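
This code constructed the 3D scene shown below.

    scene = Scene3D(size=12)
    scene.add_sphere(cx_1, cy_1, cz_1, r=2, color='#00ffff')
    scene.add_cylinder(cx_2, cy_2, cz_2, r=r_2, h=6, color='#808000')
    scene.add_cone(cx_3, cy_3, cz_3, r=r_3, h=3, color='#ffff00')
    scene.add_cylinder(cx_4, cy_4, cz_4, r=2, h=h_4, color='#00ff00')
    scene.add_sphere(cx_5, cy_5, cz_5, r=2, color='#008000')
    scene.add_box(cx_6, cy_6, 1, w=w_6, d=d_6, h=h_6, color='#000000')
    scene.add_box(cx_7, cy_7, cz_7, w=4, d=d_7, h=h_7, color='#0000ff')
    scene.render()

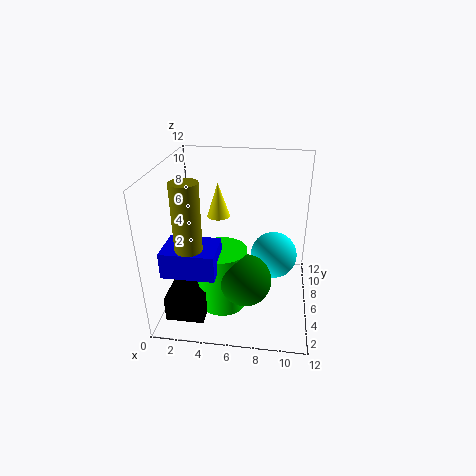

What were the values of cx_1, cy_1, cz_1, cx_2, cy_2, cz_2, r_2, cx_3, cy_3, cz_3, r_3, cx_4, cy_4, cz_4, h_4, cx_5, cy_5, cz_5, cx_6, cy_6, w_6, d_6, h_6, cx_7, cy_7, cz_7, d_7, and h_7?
cx_1 = 9
cy_1 = 7
cz_1 = 4
cx_2 = 3
cy_2 = 2
cz_2 = 6
r_2 = 1
cx_3 = 4
cy_3 = 8
cz_3 = 7
r_3 = 1
cx_4 = 5
cy_4 = 4
cz_4 = 1
h_4 = 5
cx_5 = 7
cy_5 = 3
cz_5 = 4
cx_6 = 1
cy_6 = 1
w_6 = 3
d_6 = 3
h_6 = 2
cx_7 = 1
cy_7 = 1
cz_7 = 5
d_7 = 3
h_7 = 2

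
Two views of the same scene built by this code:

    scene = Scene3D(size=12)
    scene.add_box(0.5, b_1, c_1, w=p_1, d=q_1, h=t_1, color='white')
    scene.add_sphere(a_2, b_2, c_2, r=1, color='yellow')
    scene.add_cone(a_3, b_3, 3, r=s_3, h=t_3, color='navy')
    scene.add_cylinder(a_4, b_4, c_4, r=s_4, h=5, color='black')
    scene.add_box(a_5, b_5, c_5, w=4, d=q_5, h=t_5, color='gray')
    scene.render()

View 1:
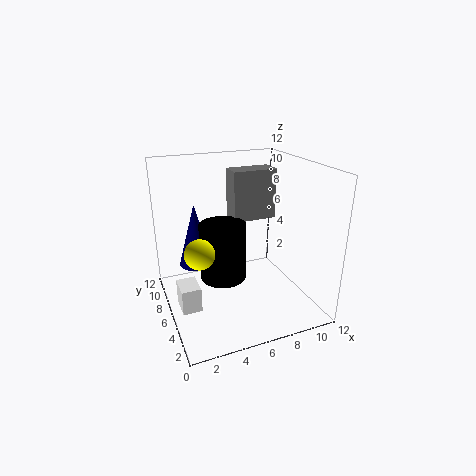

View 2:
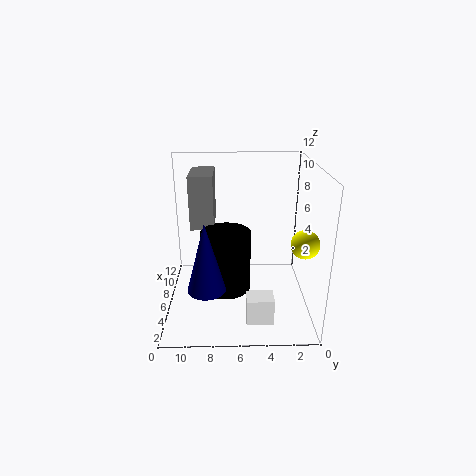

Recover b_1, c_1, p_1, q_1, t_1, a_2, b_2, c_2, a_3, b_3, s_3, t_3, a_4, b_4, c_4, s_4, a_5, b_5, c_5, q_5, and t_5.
b_1 = 3.5
c_1 = 1.5
p_1 = 1.5
q_1 = 2
t_1 = 2
a_2 = 1.5
b_2 = 1.5
c_2 = 7.5
a_3 = 3
b_3 = 8.5
s_3 = 1.5
t_3 = 5.5
a_4 = 5
b_4 = 7
c_4 = 2
s_4 = 2
a_5 = 6.5
b_5 = 8
c_5 = 6.5
q_5 = 2
t_5 = 4.5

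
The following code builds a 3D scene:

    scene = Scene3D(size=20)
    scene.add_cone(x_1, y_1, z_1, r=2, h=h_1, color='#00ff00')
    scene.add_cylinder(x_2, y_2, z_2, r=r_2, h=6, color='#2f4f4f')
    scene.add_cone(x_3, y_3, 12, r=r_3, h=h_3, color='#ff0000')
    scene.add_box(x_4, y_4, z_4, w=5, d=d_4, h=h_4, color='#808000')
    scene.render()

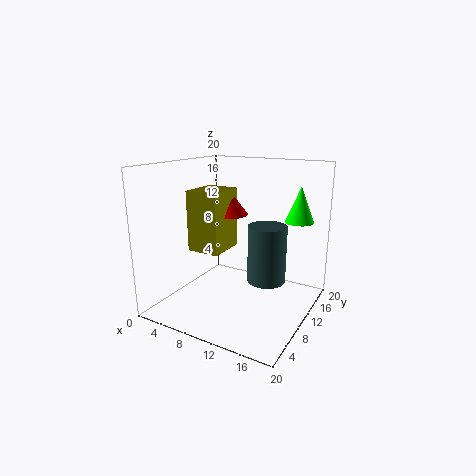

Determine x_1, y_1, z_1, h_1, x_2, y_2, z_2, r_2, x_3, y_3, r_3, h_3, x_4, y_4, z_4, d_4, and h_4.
x_1 = 17, y_1 = 15, z_1 = 12, h_1 = 5, x_2 = 18, y_2 = 2, z_2 = 9, r_2 = 2, x_3 = 6, y_3 = 14, r_3 = 3, h_3 = 4, x_4 = 2, y_4 = 9, z_4 = 7, d_4 = 6, h_4 = 9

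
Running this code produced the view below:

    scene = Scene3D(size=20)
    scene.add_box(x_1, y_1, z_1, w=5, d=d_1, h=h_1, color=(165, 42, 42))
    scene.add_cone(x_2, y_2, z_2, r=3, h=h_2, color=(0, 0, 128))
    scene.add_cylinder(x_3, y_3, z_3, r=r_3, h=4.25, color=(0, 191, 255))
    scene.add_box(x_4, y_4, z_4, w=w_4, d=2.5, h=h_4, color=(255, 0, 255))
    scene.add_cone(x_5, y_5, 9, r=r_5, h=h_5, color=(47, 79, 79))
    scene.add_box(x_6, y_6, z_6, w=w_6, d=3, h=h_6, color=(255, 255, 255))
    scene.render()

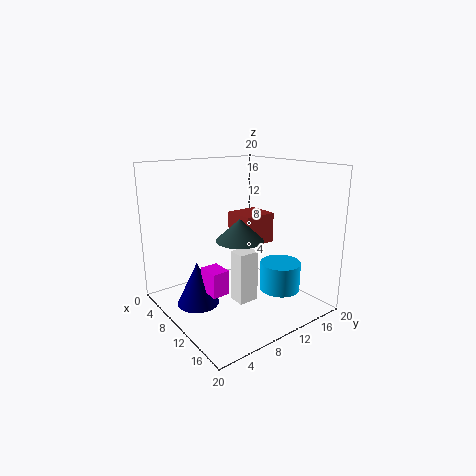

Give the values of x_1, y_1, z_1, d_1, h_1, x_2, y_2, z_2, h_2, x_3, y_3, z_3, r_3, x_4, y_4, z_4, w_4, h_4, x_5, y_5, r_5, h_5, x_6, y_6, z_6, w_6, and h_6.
x_1 = 2.75
y_1 = 13.5
z_1 = 7
d_1 = 5.25
h_1 = 4.75
x_2 = 7
y_2 = 5
z_2 = 0.25
h_2 = 6.25
x_3 = 12.25
y_3 = 16.25
z_3 = 1.25
r_3 = 3
x_4 = 7.75
y_4 = 5.25
z_4 = 2.5
w_4 = 3.25
h_4 = 3.5
x_5 = 8.75
y_5 = 11.25
r_5 = 3.5
h_5 = 3.25
x_6 = 9.25
y_6 = 9.25
z_6 = 0.5
w_6 = 2.5
h_6 = 7.5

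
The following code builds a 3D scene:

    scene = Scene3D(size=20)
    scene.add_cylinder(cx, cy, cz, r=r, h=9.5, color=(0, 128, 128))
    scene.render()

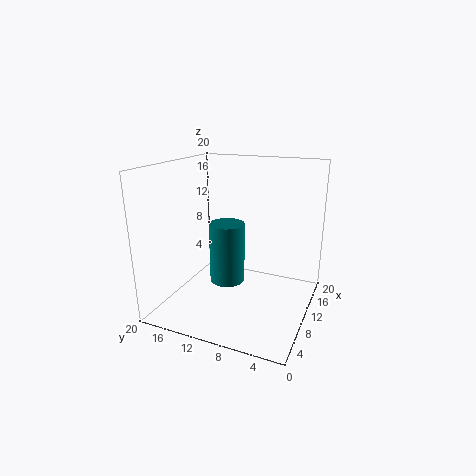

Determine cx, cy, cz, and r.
cx = 13.75; cy = 13.5; cz = 1; r = 2.75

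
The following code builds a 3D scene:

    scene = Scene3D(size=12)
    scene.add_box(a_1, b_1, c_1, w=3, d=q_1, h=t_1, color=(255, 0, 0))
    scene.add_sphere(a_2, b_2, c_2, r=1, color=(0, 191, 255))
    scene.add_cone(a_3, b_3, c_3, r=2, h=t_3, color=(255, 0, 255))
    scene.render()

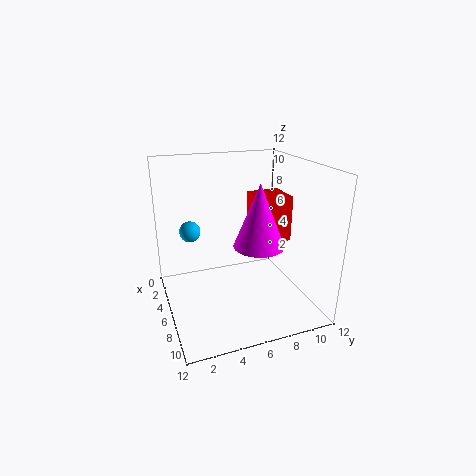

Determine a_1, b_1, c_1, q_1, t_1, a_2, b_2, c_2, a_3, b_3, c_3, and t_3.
a_1 = 3; b_1 = 8; c_1 = 5; q_1 = 3; t_1 = 4; a_2 = 1; b_2 = 3; c_2 = 5; a_3 = 8; b_3 = 7; c_3 = 6; t_3 = 5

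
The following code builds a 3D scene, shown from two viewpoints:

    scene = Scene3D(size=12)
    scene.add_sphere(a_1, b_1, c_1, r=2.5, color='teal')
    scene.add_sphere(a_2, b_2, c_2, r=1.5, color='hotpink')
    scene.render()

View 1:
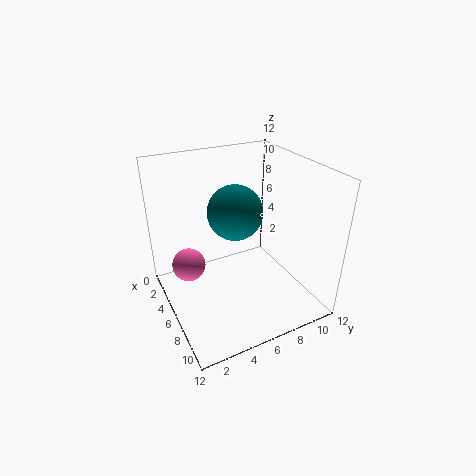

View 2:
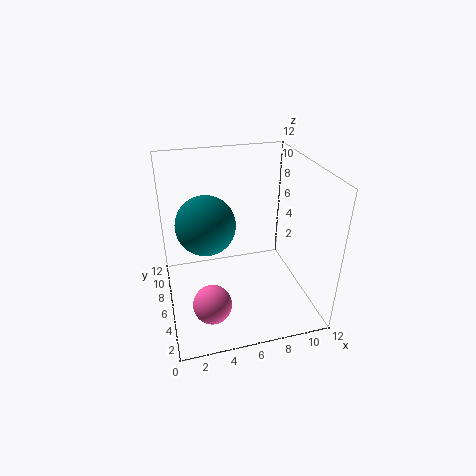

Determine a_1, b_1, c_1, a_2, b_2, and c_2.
a_1 = 3.5; b_1 = 7; c_1 = 7; a_2 = 3; b_2 = 2.5; c_2 = 2.5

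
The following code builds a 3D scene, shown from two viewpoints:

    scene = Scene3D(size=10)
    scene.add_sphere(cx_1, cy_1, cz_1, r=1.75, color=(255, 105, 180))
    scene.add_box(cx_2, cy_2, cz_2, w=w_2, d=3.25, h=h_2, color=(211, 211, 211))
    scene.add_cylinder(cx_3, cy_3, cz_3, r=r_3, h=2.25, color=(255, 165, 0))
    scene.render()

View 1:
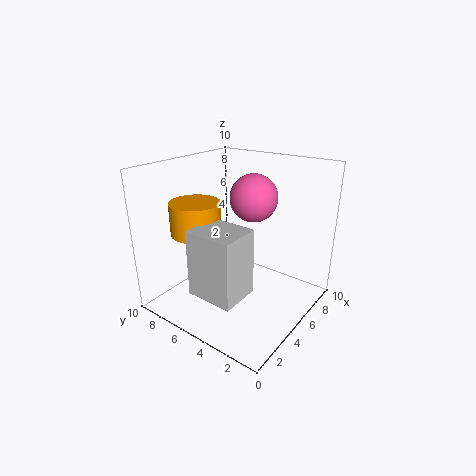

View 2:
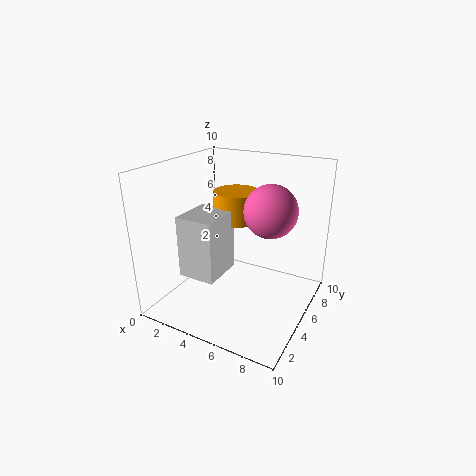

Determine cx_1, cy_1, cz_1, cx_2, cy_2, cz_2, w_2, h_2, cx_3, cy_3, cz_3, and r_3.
cx_1 = 7.25, cy_1 = 5.25, cz_1 = 7.25, cx_2 = 1.25, cy_2 = 3, cz_2 = 2, w_2 = 2.75, h_2 = 4.5, cx_3 = 3.5, cy_3 = 7.5, cz_3 = 5.25, r_3 = 1.75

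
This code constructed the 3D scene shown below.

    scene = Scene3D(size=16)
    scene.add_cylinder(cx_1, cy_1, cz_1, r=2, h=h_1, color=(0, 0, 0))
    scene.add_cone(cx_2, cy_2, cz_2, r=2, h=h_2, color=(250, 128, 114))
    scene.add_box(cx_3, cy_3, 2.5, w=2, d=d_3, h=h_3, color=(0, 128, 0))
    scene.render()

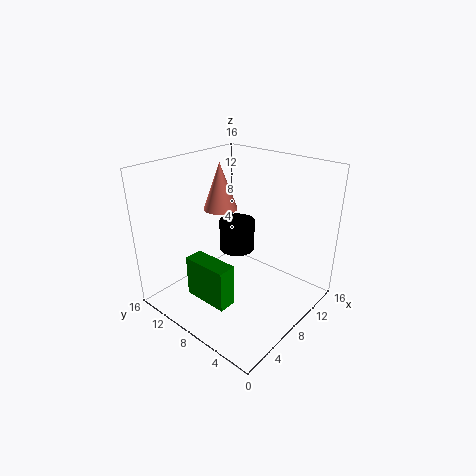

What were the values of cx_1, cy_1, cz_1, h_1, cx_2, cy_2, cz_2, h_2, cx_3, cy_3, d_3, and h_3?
cx_1 = 9
cy_1 = 9
cz_1 = 6
h_1 = 3.5
cx_2 = 9.5
cy_2 = 12
cz_2 = 10
h_2 = 5.5
cx_3 = 2.5
cy_3 = 5.5
d_3 = 5
h_3 = 4.5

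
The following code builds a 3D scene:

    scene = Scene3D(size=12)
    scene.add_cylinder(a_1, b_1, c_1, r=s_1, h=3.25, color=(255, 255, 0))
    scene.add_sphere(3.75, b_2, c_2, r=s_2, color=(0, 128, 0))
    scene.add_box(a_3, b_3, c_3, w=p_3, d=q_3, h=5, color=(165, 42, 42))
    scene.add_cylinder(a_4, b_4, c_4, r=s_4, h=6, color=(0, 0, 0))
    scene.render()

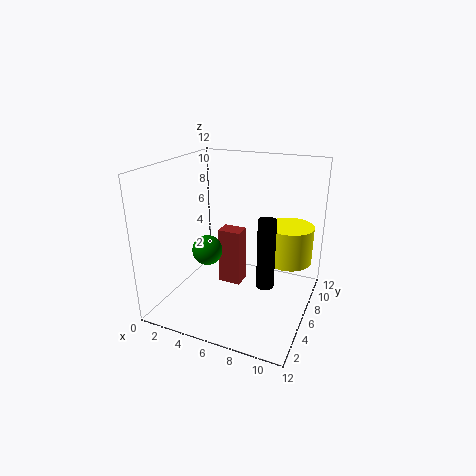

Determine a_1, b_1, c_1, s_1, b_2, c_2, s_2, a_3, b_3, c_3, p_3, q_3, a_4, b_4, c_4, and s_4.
a_1 = 9.75
b_1 = 8.5
c_1 = 3.5
s_1 = 2
b_2 = 4.75
c_2 = 5
s_2 = 1.25
a_3 = 4
b_3 = 6.25
c_3 = 1.25
p_3 = 2
q_3 = 1.5
a_4 = 8.5
b_4 = 6
c_4 = 2
s_4 = 0.75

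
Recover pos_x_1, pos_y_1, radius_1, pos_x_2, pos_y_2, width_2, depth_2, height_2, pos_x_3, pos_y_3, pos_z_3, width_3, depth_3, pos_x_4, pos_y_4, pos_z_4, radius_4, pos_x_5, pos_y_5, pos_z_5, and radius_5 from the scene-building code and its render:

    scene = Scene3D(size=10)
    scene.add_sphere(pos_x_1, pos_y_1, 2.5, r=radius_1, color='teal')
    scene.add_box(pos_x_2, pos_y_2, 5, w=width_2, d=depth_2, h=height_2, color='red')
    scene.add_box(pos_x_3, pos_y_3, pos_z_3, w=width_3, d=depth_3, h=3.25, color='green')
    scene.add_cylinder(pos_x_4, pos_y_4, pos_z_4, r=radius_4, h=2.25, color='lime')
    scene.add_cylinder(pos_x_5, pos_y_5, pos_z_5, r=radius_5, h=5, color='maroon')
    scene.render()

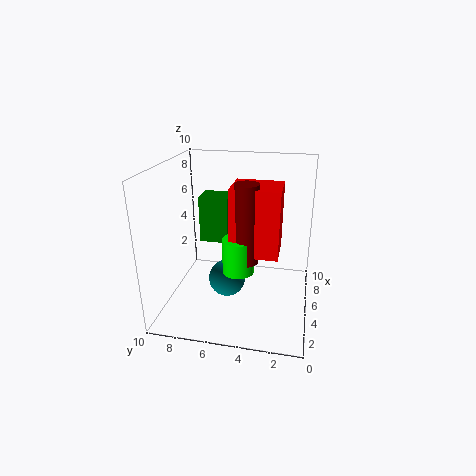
pos_x_1 = 3.75
pos_y_1 = 5.5
radius_1 = 1.25
pos_x_2 = 2.25
pos_y_2 = 2
width_2 = 2.5
depth_2 = 3
height_2 = 4.25
pos_x_3 = 5
pos_y_3 = 5.75
pos_z_3 = 4.5
width_3 = 1.75
depth_3 = 2
pos_x_4 = 2.75
pos_y_4 = 4.5
pos_z_4 = 3.75
radius_4 = 1
pos_x_5 = 2.75
pos_y_5 = 4
pos_z_5 = 4.5
radius_5 = 0.75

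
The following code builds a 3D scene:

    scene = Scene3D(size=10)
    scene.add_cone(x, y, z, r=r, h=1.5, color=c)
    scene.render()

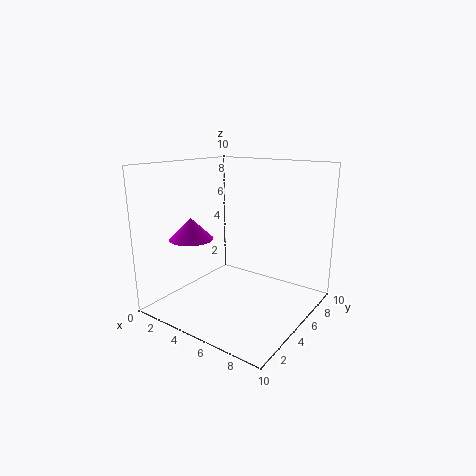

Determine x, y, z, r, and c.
x = 2.5
y = 3
z = 5
r = 1.5
c = 'magenta'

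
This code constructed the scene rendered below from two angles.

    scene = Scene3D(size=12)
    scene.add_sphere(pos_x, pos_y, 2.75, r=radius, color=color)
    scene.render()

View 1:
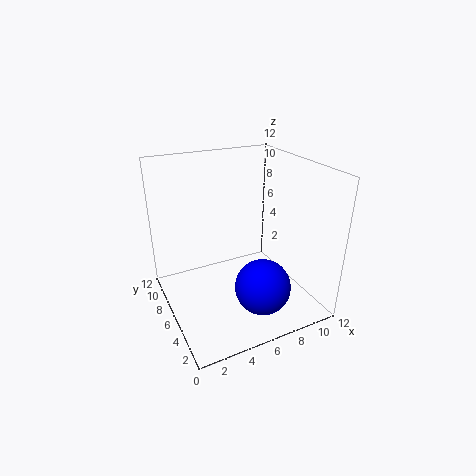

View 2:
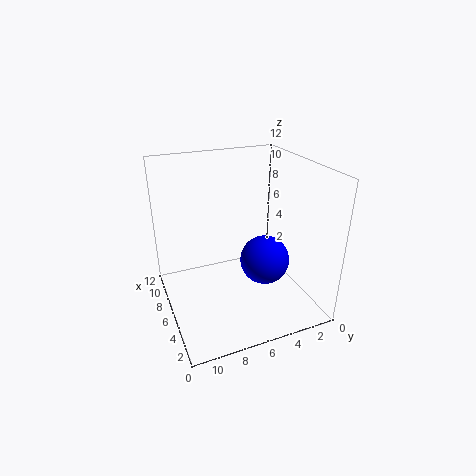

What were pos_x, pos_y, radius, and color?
pos_x = 6.75; pos_y = 3; radius = 2.25; color = 'blue'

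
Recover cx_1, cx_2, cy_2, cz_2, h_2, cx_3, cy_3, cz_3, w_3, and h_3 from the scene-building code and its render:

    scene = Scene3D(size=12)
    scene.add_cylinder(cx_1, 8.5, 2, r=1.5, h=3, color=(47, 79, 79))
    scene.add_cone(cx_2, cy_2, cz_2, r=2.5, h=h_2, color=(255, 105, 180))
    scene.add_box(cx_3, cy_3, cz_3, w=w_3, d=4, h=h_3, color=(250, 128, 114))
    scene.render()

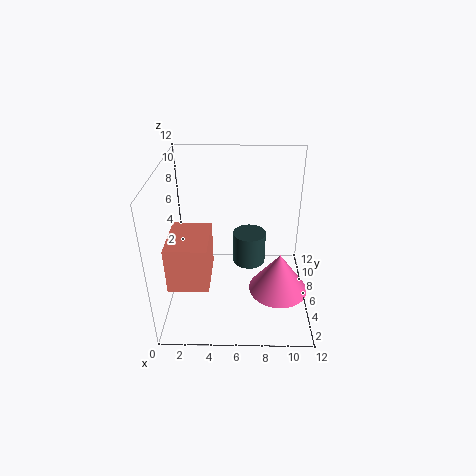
cx_1 = 7
cx_2 = 9.5
cy_2 = 5
cz_2 = 1.5
h_2 = 3.5
cx_3 = 1
cy_3 = 1
cz_3 = 4.5
w_3 = 3
h_3 = 3.5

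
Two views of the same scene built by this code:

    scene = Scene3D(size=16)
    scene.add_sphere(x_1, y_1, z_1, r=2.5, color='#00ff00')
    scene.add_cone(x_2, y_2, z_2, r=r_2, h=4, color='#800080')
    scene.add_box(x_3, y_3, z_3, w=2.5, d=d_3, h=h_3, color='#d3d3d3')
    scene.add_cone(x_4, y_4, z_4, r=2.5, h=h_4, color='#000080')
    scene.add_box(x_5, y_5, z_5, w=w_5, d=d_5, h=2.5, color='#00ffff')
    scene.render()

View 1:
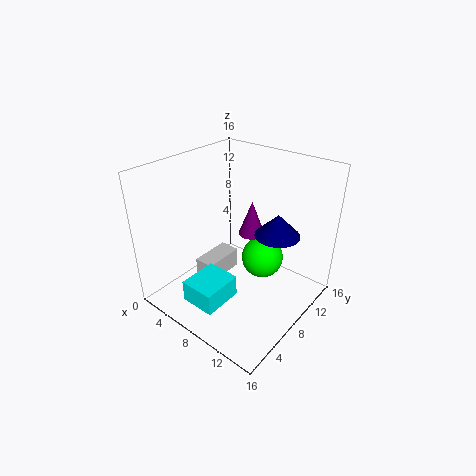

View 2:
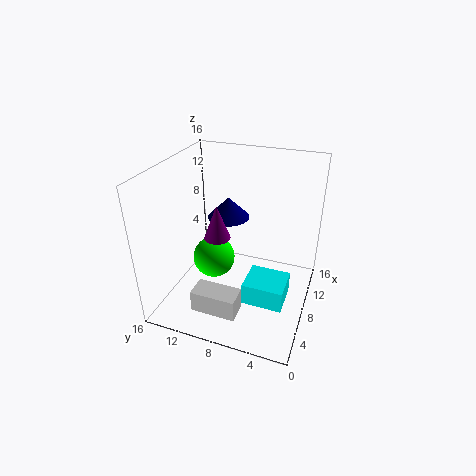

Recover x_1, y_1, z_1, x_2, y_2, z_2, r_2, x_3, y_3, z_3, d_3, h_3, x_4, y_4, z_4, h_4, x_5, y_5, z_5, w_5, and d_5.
x_1 = 9
y_1 = 11.5
z_1 = 4
x_2 = 8
y_2 = 10.5
z_2 = 7.5
r_2 = 1.5
x_3 = 2.5
y_3 = 6.5
z_3 = 1
d_3 = 5
h_3 = 2.5
x_4 = 11.5
y_4 = 10.5
z_4 = 8.5
h_4 = 2.5
x_5 = 5
y_5 = 2
z_5 = 1.5
w_5 = 4
d_5 = 4.5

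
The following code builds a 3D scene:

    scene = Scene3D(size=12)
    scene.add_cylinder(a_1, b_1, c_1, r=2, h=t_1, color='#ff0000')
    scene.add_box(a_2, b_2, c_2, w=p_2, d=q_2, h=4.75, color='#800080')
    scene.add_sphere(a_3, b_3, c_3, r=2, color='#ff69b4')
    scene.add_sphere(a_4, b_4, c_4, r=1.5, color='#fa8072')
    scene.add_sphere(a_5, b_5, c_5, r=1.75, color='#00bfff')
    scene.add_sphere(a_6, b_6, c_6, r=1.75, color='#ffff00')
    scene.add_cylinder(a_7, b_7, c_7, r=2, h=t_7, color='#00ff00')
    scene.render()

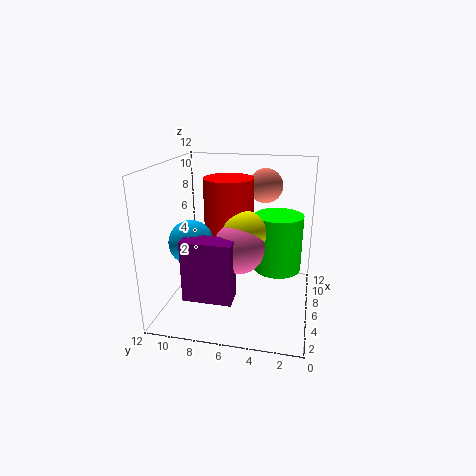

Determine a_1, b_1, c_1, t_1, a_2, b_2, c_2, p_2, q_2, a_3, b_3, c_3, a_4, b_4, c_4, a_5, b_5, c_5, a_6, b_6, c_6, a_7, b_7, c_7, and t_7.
a_1 = 6; b_1 = 6.75; c_1 = 6.25; t_1 = 4.75; a_2 = 1.25; b_2 = 5.5; c_2 = 2.5; p_2 = 1.75; q_2 = 3.75; a_3 = 4; b_3 = 5.5; c_3 = 6; a_4 = 9.25; b_4 = 4.25; c_4 = 9.75; a_5 = 3.75; b_5 = 9.25; c_5 = 6.25; a_6 = 4.75; b_6 = 5.25; c_6 = 7; a_7 = 6.75; b_7 = 2.75; c_7 = 3.25; t_7 = 4.75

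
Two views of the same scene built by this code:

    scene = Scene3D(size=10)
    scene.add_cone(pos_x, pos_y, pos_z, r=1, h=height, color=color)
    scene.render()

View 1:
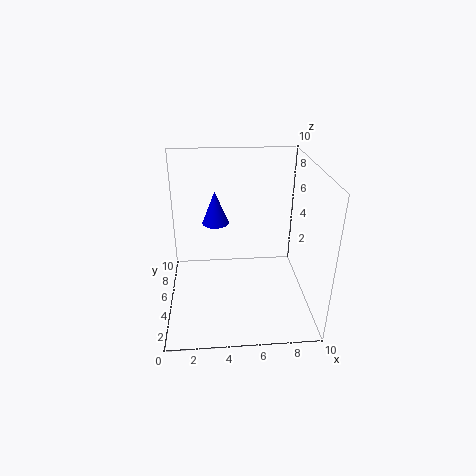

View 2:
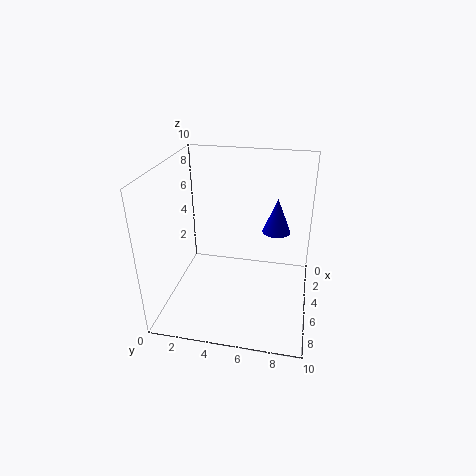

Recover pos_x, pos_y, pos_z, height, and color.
pos_x = 3.5, pos_y = 7.5, pos_z = 5, height = 2.5, color = 'blue'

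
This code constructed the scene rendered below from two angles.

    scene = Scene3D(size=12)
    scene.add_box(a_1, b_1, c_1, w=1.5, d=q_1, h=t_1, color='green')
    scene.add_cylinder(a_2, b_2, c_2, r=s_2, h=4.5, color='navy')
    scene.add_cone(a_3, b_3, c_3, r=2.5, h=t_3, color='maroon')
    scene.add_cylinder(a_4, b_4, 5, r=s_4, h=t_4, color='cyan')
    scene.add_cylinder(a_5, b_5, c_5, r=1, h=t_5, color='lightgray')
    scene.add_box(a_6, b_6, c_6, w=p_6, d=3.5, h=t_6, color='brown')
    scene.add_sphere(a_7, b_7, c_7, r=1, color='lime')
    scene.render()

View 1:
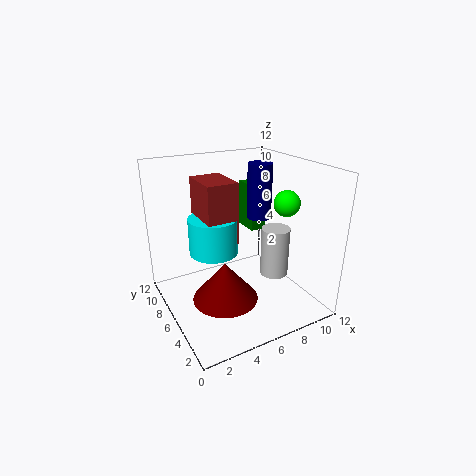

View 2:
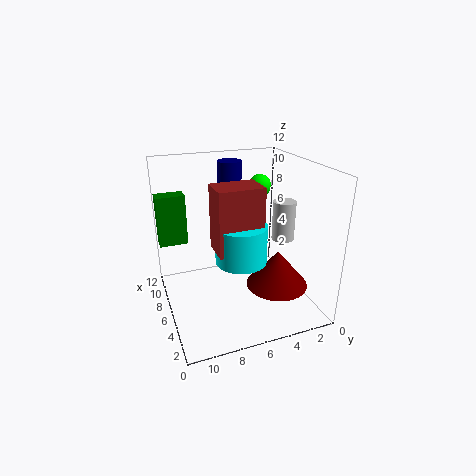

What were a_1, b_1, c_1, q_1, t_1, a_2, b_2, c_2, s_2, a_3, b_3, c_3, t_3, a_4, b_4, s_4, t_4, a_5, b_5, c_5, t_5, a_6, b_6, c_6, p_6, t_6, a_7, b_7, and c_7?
a_1 = 9.5; b_1 = 9.5; c_1 = 4.5; q_1 = 2.5; t_1 = 4.5; a_2 = 8; b_2 = 6; c_2 = 7.5; s_2 = 1; a_3 = 3.5; b_3 = 3.5; c_3 = 2.5; t_3 = 3; a_4 = 4; b_4 = 6.5; s_4 = 2; t_4 = 3; a_5 = 6.5; b_5 = 1.5; c_5 = 5; t_5 = 3.5; a_6 = 3; b_6 = 5; c_6 = 6; p_6 = 2.5; t_6 = 5; a_7 = 8.5; b_7 = 3; c_7 = 9.5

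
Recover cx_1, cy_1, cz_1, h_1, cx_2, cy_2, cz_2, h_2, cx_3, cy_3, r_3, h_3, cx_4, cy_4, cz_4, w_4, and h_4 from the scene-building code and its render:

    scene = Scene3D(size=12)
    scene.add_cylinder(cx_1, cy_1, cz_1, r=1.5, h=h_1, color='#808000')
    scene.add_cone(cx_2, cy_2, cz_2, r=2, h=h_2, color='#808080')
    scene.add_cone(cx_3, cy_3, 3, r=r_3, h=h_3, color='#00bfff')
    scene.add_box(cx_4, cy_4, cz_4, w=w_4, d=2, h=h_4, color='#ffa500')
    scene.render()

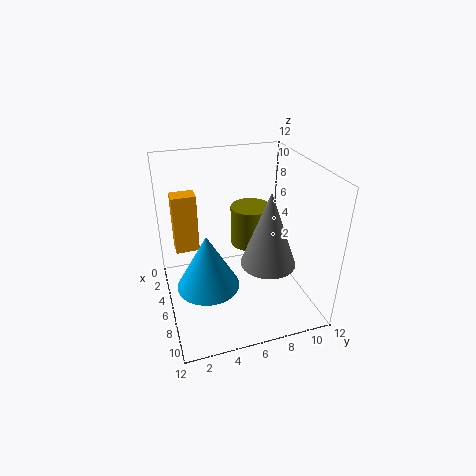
cx_1 = 7.5, cy_1 = 6.5, cz_1 = 6.5, h_1 = 3, cx_2 = 10, cy_2 = 7, cz_2 = 6, h_2 = 5.5, cx_3 = 7.5, cy_3 = 3, r_3 = 2.5, h_3 = 4.5, cx_4 = 3, cy_4 = 1, cz_4 = 4.5, w_4 = 1.5, h_4 = 5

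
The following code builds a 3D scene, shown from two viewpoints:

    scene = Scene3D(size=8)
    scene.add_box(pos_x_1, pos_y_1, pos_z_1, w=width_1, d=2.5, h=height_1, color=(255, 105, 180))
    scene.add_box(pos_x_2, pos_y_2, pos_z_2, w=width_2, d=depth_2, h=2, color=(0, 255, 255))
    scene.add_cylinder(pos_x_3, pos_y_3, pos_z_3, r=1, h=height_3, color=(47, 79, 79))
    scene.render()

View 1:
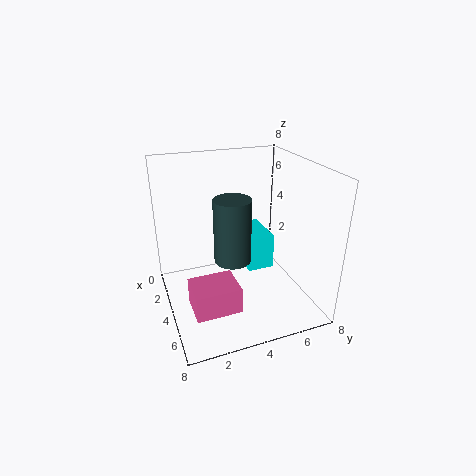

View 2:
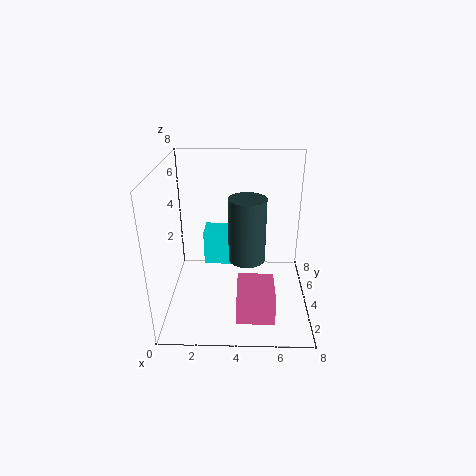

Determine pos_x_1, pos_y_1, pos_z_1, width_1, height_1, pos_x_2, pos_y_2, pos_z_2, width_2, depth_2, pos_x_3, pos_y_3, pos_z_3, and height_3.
pos_x_1 = 4
pos_y_1 = 1
pos_z_1 = 0.5
width_1 = 2
height_1 = 1.5
pos_x_2 = 2
pos_y_2 = 4.5
pos_z_2 = 2
width_2 = 2.5
depth_2 = 1.5
pos_x_3 = 4.5
pos_y_3 = 3.5
pos_z_3 = 3
height_3 = 3.5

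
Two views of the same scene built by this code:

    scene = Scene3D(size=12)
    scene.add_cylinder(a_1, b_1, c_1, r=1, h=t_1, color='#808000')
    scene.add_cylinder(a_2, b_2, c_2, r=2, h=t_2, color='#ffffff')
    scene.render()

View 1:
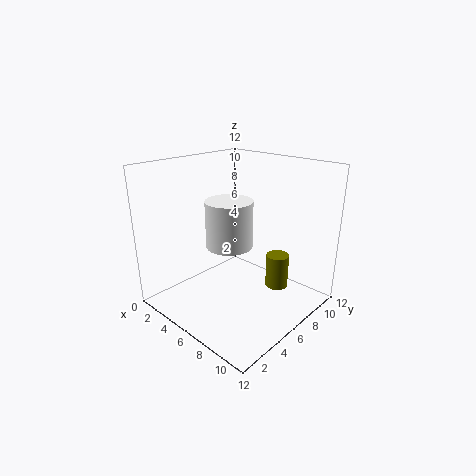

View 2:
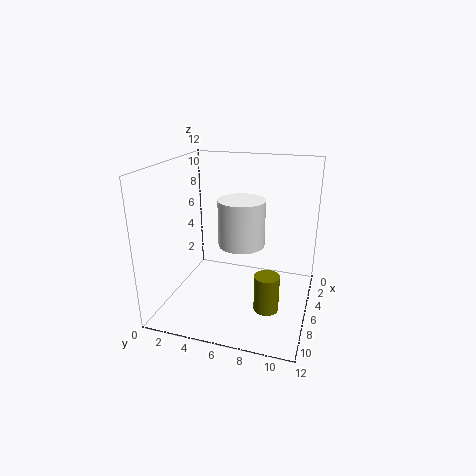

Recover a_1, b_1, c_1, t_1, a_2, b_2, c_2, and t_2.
a_1 = 8
b_1 = 9
c_1 = 1
t_1 = 3
a_2 = 5
b_2 = 6
c_2 = 5
t_2 = 4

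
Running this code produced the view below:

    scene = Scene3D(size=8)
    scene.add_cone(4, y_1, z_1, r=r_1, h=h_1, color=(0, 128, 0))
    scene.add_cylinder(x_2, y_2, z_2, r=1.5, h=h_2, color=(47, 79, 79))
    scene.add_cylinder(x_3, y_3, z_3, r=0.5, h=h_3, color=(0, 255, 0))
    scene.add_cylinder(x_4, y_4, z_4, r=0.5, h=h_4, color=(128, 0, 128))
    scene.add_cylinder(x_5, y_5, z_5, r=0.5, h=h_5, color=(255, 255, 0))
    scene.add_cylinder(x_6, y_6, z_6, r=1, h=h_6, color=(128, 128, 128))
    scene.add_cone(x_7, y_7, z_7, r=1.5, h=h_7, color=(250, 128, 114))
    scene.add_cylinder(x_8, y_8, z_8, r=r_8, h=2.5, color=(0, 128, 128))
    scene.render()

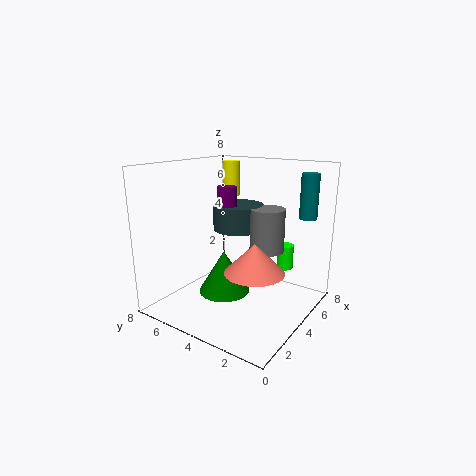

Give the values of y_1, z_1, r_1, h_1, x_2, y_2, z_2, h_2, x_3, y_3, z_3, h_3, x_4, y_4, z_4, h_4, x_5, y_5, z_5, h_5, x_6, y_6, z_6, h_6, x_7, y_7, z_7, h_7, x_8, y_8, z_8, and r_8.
y_1 = 5
z_1 = 0.5
r_1 = 1.5
h_1 = 2.5
x_2 = 5.5
y_2 = 5
z_2 = 4
h_2 = 1.5
x_3 = 7
y_3 = 2.5
z_3 = 1.5
h_3 = 1.5
x_4 = 3
y_4 = 4
z_4 = 6
h_4 = 1
x_5 = 5.5
y_5 = 5.5
z_5 = 6
h_5 = 2
x_6 = 5.5
y_6 = 3
z_6 = 3
h_6 = 2.5
x_7 = 2.5
y_7 = 2
z_7 = 3
h_7 = 1.5
x_8 = 6.5
y_8 = 1
z_8 = 5
r_8 = 0.5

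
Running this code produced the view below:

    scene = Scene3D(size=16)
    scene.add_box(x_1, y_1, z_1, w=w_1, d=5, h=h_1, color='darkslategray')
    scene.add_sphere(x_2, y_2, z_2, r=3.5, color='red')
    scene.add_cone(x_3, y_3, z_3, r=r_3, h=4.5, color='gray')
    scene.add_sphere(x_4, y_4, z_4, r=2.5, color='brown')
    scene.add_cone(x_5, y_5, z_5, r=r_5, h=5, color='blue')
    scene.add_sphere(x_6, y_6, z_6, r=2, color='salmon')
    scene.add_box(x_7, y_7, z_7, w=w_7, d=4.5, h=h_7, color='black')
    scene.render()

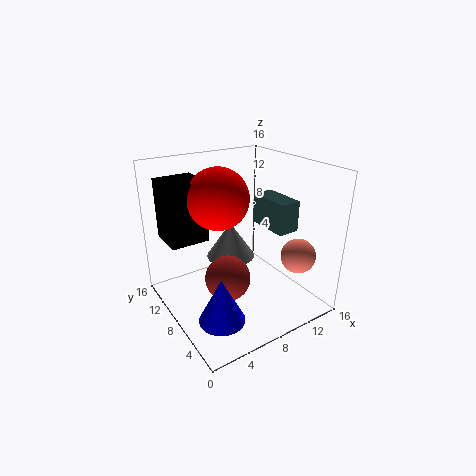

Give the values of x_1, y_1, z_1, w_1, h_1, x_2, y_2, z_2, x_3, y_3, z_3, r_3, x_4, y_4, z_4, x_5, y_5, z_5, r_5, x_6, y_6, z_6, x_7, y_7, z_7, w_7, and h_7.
x_1 = 11.5
y_1 = 5
z_1 = 8.5
w_1 = 2.5
h_1 = 3.5
x_2 = 7
y_2 = 10.5
z_2 = 12
x_3 = 9.5
y_3 = 12
z_3 = 3.5
r_3 = 3
x_4 = 6
y_4 = 7
z_4 = 4
x_5 = 4
y_5 = 5
z_5 = 0.5
r_5 = 2.5
x_6 = 14
y_6 = 4.5
z_6 = 5.5
x_7 = 1.5
y_7 = 11
z_7 = 7
w_7 = 4.5
h_7 = 7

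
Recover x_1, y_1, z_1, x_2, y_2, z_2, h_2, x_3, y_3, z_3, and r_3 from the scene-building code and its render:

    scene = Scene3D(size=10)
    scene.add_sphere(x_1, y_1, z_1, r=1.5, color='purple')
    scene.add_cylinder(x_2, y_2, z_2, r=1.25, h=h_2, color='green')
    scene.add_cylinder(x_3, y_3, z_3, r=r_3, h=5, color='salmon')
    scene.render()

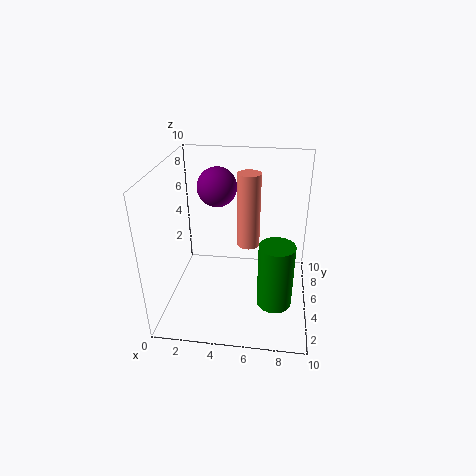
x_1 = 3
y_1 = 8
z_1 = 7.5
x_2 = 7.75
y_2 = 4.25
z_2 = 0.25
h_2 = 4.75
x_3 = 5.75
y_3 = 4.75
z_3 = 4.75
r_3 = 0.75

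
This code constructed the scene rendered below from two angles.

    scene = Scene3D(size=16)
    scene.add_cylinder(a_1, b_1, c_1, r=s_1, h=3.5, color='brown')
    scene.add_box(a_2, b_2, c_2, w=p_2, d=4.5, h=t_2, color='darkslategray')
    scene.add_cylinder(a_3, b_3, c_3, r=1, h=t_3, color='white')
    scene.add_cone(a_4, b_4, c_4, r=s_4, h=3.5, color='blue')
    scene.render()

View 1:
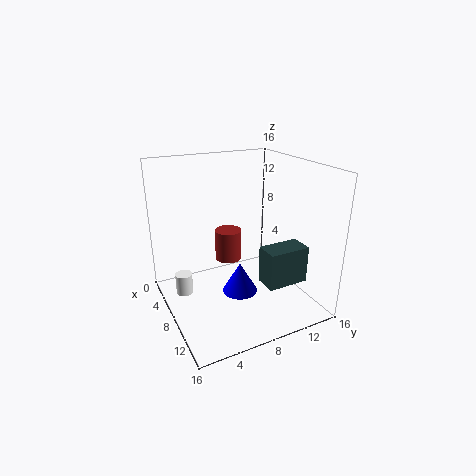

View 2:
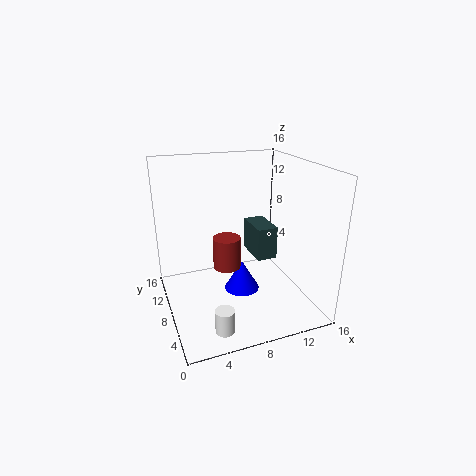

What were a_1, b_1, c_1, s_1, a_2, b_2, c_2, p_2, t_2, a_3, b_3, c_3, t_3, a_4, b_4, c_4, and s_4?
a_1 = 6.5, b_1 = 7.5, c_1 = 5, s_1 = 1.5, a_2 = 11, b_2 = 9, c_2 = 4, p_2 = 2.5, t_2 = 4, a_3 = 4.5, b_3 = 2.5, c_3 = 0.5, t_3 = 2.5, a_4 = 8.5, b_4 = 8, c_4 = 1.5, s_4 = 2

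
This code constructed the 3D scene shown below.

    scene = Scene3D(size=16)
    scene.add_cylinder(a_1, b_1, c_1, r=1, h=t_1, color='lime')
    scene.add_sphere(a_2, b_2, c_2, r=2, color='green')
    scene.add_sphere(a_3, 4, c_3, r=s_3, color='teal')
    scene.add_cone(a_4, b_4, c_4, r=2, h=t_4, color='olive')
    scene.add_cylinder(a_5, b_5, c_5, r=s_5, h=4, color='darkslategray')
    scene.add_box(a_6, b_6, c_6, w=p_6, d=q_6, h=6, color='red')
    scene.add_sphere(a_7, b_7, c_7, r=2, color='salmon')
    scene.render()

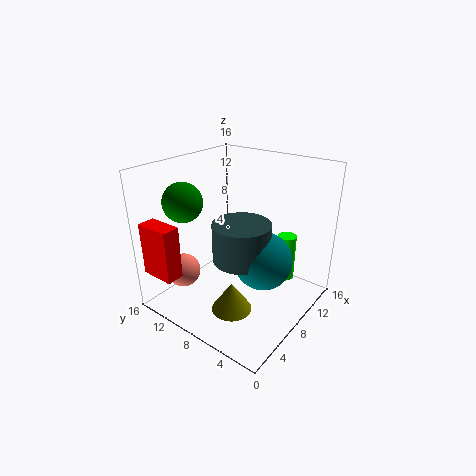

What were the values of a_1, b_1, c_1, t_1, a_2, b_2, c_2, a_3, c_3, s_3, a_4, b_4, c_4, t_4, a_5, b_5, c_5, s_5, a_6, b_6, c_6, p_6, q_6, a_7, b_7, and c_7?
a_1 = 10; b_1 = 3; c_1 = 4; t_1 = 5; a_2 = 3; b_2 = 11; c_2 = 13; a_3 = 7; c_3 = 7; s_3 = 3; a_4 = 3; b_4 = 5; c_4 = 3; t_4 = 3; a_5 = 6; b_5 = 6; c_5 = 7; s_5 = 3; a_6 = 1; b_6 = 12; c_6 = 4; p_6 = 2; q_6 = 4; a_7 = 5; b_7 = 14; c_7 = 3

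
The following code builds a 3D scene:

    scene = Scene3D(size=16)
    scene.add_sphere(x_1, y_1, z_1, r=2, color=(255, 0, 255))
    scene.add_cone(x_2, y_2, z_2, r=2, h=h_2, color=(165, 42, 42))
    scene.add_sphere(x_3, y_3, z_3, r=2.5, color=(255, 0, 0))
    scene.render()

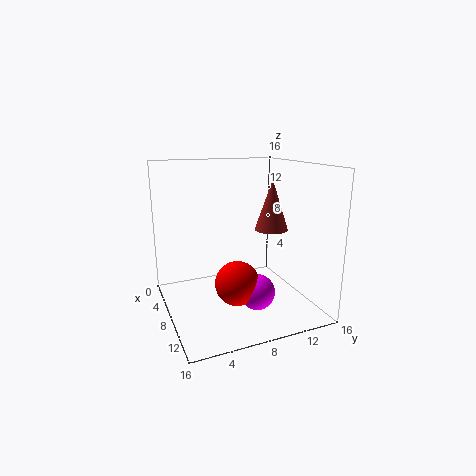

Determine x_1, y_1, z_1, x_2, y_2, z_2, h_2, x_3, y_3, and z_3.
x_1 = 10; y_1 = 9.5; z_1 = 2; x_2 = 6.5; y_2 = 13; z_2 = 8; h_2 = 6; x_3 = 9; y_3 = 7.5; z_3 = 3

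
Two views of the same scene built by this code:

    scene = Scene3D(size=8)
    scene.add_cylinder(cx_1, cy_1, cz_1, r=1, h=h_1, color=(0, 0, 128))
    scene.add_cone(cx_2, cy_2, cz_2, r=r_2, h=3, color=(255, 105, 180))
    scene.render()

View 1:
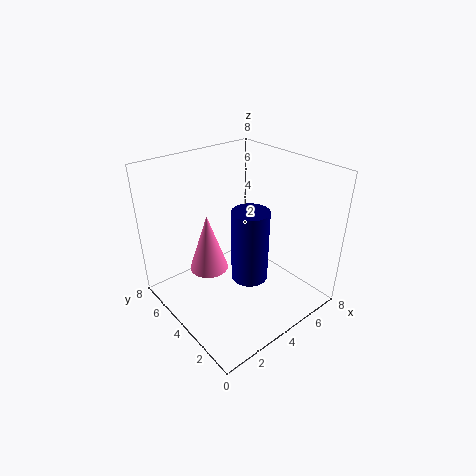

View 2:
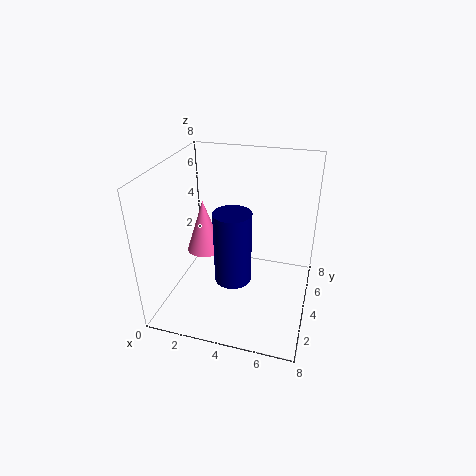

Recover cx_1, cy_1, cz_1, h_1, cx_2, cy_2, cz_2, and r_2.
cx_1 = 4, cy_1 = 3, cz_1 = 2, h_1 = 4, cx_2 = 2, cy_2 = 4, cz_2 = 3, r_2 = 1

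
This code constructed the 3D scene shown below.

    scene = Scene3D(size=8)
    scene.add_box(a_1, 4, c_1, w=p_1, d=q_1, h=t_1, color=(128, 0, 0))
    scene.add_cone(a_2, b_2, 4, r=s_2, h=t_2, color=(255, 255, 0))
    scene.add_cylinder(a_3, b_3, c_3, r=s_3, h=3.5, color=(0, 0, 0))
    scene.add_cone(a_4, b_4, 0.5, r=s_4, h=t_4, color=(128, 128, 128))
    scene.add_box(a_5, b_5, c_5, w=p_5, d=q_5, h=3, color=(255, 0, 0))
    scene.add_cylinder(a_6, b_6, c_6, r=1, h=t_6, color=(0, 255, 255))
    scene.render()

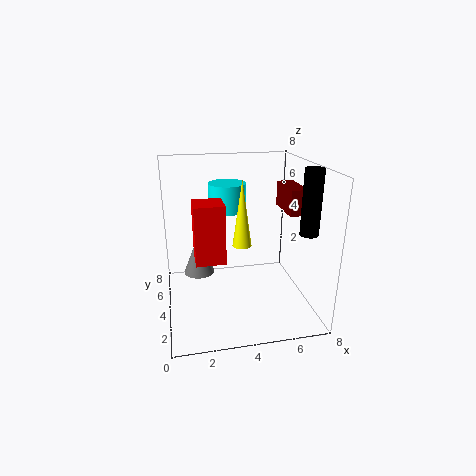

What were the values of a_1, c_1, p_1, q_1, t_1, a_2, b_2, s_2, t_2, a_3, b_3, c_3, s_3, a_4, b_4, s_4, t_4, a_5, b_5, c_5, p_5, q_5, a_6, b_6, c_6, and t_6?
a_1 = 7
c_1 = 5
p_1 = 1
q_1 = 2.5
t_1 = 1.5
a_2 = 4
b_2 = 3
s_2 = 0.5
t_2 = 3.5
a_3 = 7.5
b_3 = 2.5
c_3 = 4.5
s_3 = 0.5
a_4 = 2
b_4 = 7
s_4 = 1
t_4 = 2.5
a_5 = 1.5
b_5 = 2
c_5 = 3.5
p_5 = 1.5
q_5 = 1.5
a_6 = 3.5
b_6 = 4.5
c_6 = 5.5
t_6 = 1.5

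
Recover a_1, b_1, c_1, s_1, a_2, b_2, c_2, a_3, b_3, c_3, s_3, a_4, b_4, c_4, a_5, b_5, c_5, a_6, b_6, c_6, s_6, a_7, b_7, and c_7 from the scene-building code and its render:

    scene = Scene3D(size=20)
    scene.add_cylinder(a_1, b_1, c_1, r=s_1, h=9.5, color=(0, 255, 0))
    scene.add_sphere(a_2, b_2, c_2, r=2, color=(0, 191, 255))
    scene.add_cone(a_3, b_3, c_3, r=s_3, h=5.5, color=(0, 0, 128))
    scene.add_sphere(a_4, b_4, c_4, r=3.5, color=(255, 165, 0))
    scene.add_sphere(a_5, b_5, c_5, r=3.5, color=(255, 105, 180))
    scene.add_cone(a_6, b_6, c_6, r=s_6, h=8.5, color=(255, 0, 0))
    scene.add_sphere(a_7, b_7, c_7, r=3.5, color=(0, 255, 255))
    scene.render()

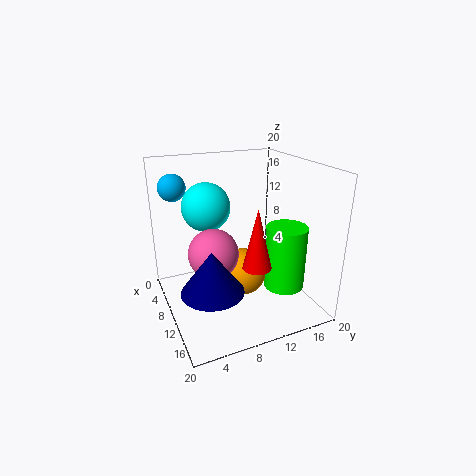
a_1 = 11.5; b_1 = 17; c_1 = 1.5; s_1 = 3; a_2 = 2.5; b_2 = 3; c_2 = 16; a_3 = 14.5; b_3 = 4.5; c_3 = 5.5; s_3 = 4; a_4 = 8.5; b_4 = 11.5; c_4 = 3.5; a_5 = 9.5; b_5 = 6.5; c_5 = 8; a_6 = 13; b_6 = 11.5; c_6 = 6.5; s_6 = 2; a_7 = 5.5; b_7 = 7; c_7 = 13.5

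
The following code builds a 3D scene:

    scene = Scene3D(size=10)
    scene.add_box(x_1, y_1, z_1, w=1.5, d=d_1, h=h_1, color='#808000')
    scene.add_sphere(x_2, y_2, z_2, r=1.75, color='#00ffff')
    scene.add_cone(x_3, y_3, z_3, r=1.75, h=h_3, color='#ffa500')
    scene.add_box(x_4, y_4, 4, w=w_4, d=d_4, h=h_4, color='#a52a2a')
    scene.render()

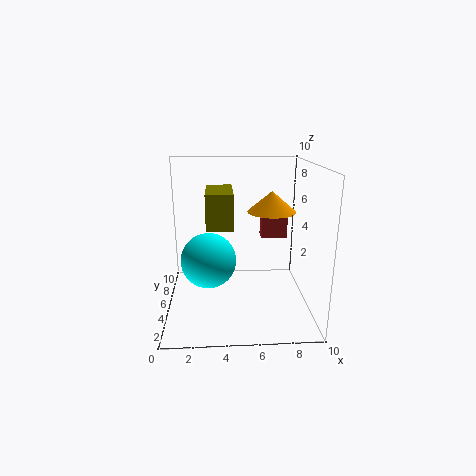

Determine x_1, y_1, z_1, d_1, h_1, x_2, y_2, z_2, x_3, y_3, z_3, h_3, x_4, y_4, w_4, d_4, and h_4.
x_1 = 3, y_1 = 0.5, z_1 = 7, d_1 = 3, h_1 = 2, x_2 = 3, y_2 = 3, z_2 = 4.25, x_3 = 7.5, y_3 = 6.25, z_3 = 6.5, h_3 = 1.5, x_4 = 7, y_4 = 7.5, w_4 = 2, d_4 = 1.25, h_4 = 1.75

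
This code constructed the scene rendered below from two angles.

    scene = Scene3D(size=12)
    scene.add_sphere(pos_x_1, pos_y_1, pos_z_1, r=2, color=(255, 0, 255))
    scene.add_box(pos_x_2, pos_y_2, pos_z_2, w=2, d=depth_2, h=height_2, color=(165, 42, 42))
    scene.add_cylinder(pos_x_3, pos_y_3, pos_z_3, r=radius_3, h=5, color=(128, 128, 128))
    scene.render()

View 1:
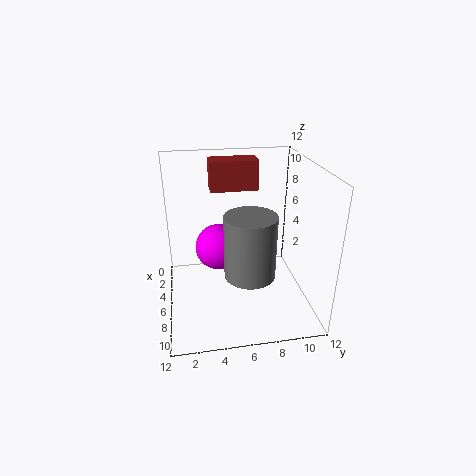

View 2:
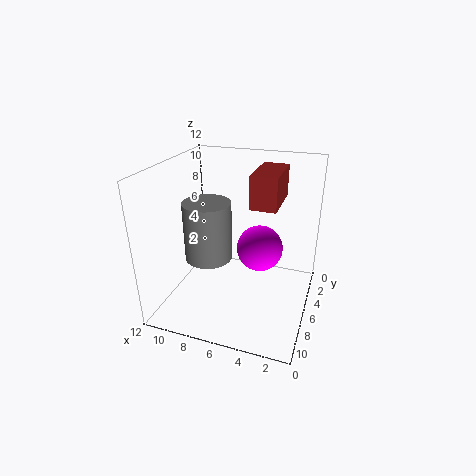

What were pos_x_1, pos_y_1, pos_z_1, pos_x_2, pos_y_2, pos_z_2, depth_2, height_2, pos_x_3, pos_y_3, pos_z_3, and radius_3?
pos_x_1 = 4.5; pos_y_1 = 4.5; pos_z_1 = 4.5; pos_x_2 = 2.5; pos_y_2 = 4; pos_z_2 = 9.5; depth_2 = 4; height_2 = 2.5; pos_x_3 = 8.5; pos_y_3 = 6.5; pos_z_3 = 4; radius_3 = 2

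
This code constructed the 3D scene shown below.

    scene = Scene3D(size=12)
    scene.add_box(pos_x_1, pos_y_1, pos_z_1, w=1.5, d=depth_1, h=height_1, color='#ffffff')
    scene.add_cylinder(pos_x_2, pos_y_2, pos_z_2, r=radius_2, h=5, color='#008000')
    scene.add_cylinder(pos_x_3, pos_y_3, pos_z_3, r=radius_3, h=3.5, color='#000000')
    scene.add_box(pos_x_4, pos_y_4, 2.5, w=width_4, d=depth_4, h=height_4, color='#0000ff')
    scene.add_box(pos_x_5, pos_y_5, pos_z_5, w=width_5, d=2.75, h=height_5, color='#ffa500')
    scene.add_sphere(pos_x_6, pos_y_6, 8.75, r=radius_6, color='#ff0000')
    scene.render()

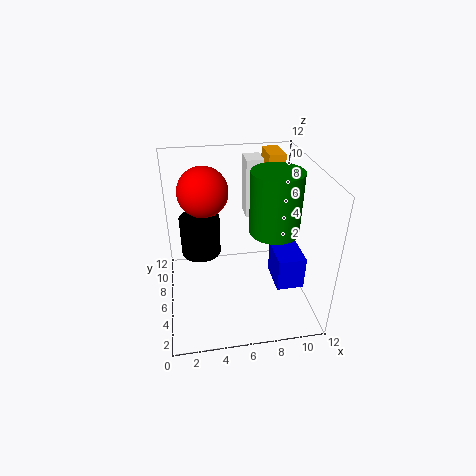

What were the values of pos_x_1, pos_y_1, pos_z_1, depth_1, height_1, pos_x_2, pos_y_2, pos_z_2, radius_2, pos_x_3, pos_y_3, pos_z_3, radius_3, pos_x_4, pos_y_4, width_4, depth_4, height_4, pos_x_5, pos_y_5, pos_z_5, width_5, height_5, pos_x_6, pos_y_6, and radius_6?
pos_x_1 = 7.25
pos_y_1 = 9
pos_z_1 = 6.25
depth_1 = 2
height_1 = 5.25
pos_x_2 = 8.75
pos_y_2 = 5
pos_z_2 = 7
radius_2 = 2
pos_x_3 = 3
pos_y_3 = 8.25
pos_z_3 = 3.5
radius_3 = 1.75
pos_x_4 = 8.75
pos_y_4 = 3
width_4 = 2.25
depth_4 = 3
height_4 = 2.75
pos_x_5 = 9.25
pos_y_5 = 9.25
pos_z_5 = 8.75
width_5 = 1.5
height_5 = 3
pos_x_6 = 3.5
pos_y_6 = 9.5
radius_6 = 2.25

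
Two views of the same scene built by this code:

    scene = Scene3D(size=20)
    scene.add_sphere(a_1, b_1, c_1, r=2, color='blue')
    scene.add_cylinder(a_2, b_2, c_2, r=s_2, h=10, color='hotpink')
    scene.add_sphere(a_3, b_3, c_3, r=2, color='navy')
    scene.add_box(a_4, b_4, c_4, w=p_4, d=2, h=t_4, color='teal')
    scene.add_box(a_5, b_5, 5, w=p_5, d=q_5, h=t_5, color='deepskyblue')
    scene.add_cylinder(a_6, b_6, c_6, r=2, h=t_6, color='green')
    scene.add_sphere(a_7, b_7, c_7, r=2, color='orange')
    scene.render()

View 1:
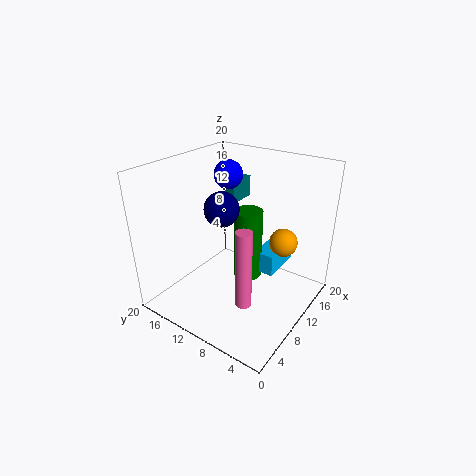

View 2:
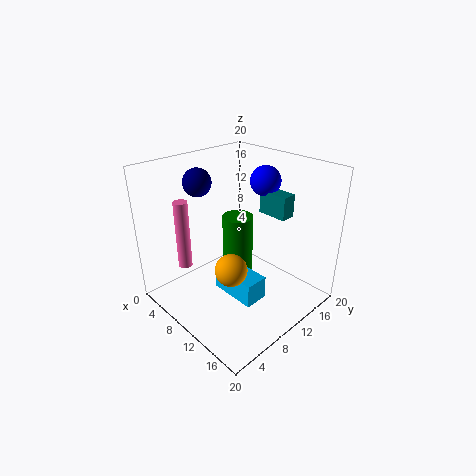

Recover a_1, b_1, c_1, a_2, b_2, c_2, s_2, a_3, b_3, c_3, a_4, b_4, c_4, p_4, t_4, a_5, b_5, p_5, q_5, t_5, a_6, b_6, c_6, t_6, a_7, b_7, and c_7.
a_1 = 12, b_1 = 13, c_1 = 18, a_2 = 4, b_2 = 5, c_2 = 5, s_2 = 1, a_3 = 4, b_3 = 8, c_3 = 17, a_4 = 12, b_4 = 12, c_4 = 14, p_4 = 4, t_4 = 3, a_5 = 11, b_5 = 5, p_5 = 6, q_5 = 3, t_5 = 3, a_6 = 11, b_6 = 9, c_6 = 4, t_6 = 10, a_7 = 14, b_7 = 5, c_7 = 9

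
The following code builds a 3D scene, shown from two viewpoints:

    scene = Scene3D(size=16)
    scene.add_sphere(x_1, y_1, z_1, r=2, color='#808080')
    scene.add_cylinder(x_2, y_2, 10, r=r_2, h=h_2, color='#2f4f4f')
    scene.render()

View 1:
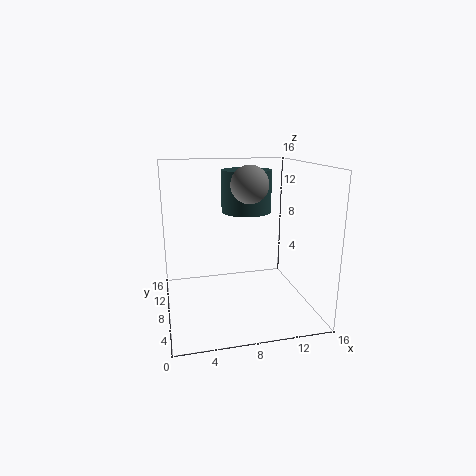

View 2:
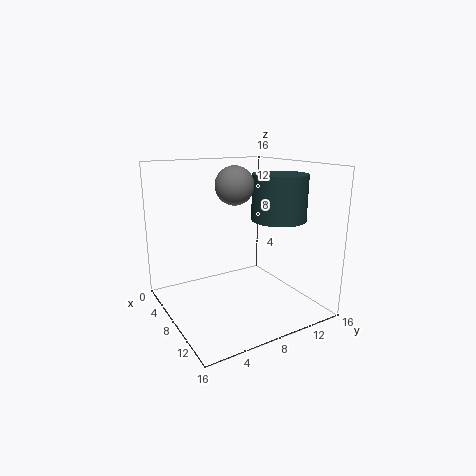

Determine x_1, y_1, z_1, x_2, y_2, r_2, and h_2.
x_1 = 9
y_1 = 7
z_1 = 14
x_2 = 10
y_2 = 12
r_2 = 3
h_2 = 5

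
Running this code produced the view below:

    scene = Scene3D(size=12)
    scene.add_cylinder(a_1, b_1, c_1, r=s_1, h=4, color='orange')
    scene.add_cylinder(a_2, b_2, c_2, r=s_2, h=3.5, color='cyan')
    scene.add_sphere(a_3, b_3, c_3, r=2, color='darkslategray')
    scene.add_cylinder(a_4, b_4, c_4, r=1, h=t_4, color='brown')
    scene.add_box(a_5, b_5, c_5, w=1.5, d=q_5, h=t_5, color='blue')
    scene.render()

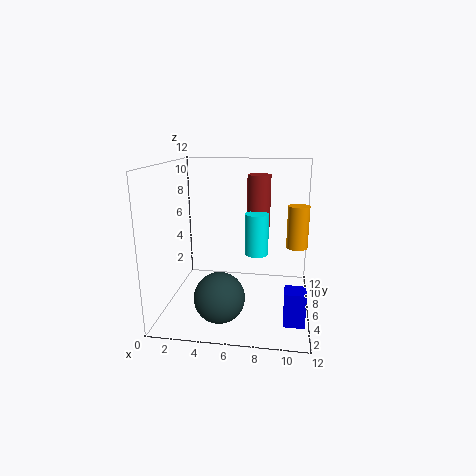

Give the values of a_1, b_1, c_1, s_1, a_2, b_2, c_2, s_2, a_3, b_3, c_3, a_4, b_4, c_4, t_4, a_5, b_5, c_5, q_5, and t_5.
a_1 = 11
b_1 = 10
c_1 = 4
s_1 = 1
a_2 = 7.5
b_2 = 6.5
c_2 = 4.5
s_2 = 1
a_3 = 5
b_3 = 3
c_3 = 2
a_4 = 7.5
b_4 = 8
c_4 = 6.5
t_4 = 4.5
a_5 = 10
b_5 = 0.5
c_5 = 1.5
q_5 = 1.5
t_5 = 2.5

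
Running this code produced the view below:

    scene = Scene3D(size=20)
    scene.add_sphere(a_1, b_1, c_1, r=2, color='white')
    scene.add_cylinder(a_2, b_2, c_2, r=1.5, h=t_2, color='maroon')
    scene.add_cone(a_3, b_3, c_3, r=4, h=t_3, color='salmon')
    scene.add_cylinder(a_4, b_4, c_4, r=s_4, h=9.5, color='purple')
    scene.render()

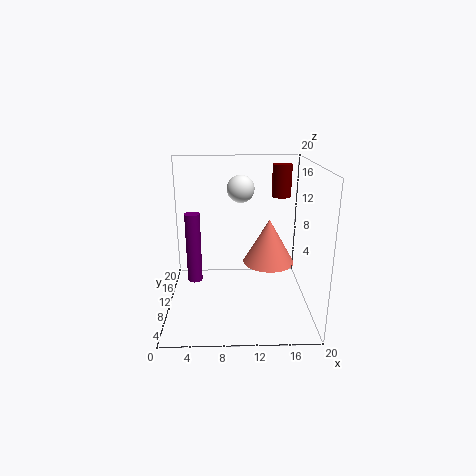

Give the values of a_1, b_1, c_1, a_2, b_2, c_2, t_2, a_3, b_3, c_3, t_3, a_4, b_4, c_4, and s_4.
a_1 = 10.5
b_1 = 14
c_1 = 16
a_2 = 17
b_2 = 17.5
c_2 = 14
t_2 = 5
a_3 = 15
b_3 = 15
c_3 = 4
t_3 = 7
a_4 = 4
b_4 = 8.5
c_4 = 4.5
s_4 = 1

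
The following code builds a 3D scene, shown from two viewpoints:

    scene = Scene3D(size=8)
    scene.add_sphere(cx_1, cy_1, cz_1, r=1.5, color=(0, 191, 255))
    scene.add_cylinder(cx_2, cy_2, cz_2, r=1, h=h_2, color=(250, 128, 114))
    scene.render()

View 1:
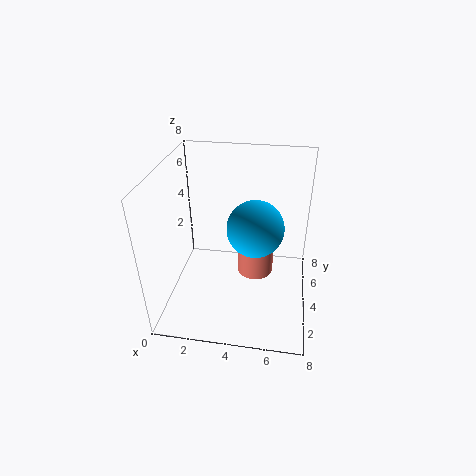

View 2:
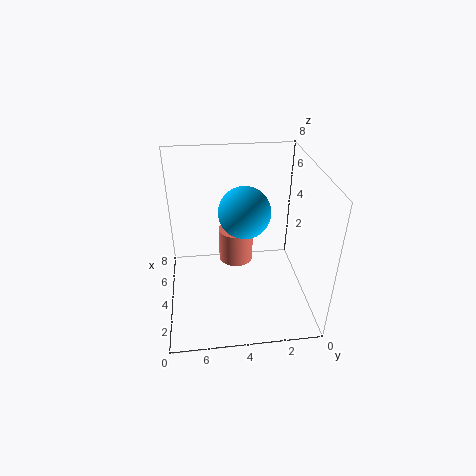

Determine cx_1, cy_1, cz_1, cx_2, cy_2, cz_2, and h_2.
cx_1 = 5
cy_1 = 3.5
cz_1 = 5
cx_2 = 5
cy_2 = 4
cz_2 = 2
h_2 = 2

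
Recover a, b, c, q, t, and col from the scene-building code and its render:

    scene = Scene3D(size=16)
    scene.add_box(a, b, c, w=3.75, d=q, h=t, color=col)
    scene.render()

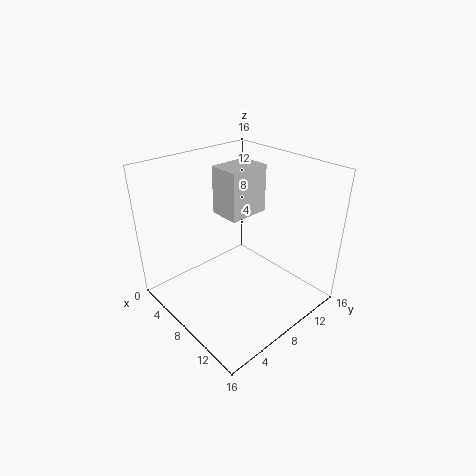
a = 2.75; b = 8.75; c = 9; q = 5; t = 5.75; col = 'lightgray'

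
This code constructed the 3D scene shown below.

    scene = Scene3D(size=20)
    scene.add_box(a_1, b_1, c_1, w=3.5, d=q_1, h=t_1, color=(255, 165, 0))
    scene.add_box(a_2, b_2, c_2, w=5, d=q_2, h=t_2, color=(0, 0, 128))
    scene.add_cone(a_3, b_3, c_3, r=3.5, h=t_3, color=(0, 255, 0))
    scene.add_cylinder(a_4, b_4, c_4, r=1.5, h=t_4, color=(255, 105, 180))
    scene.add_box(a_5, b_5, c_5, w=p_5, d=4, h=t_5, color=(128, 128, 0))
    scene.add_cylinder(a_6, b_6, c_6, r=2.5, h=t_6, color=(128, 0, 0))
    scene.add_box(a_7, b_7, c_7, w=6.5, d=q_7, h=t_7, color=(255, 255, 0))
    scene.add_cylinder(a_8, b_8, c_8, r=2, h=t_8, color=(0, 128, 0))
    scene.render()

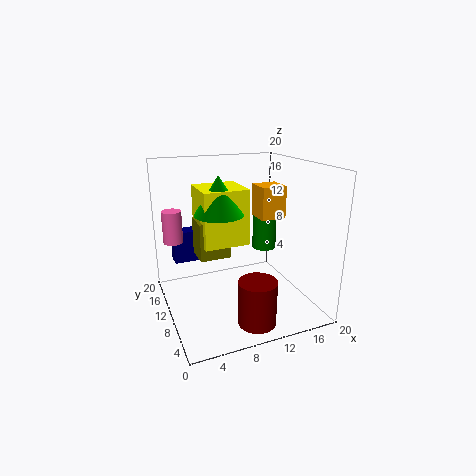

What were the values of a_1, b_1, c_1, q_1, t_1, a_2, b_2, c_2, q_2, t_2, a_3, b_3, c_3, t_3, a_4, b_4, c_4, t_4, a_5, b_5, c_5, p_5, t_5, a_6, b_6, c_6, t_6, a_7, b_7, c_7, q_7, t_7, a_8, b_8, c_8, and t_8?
a_1 = 13
b_1 = 8.5
c_1 = 12.5
q_1 = 3.5
t_1 = 4.5
a_2 = 2.5
b_2 = 17.5
c_2 = 4
q_2 = 2.5
t_2 = 5
a_3 = 8
b_3 = 12
c_3 = 13
t_3 = 5.5
a_4 = 2.5
b_4 = 18
c_4 = 7.5
t_4 = 5
a_5 = 5
b_5 = 11.5
c_5 = 6.5
p_5 = 4.5
t_5 = 5.5
a_6 = 10
b_6 = 3.5
c_6 = 0.5
t_6 = 6
a_7 = 5.5
b_7 = 10.5
c_7 = 8.5
q_7 = 6.5
t_7 = 8
a_8 = 18
b_8 = 17.5
c_8 = 4.5
t_8 = 10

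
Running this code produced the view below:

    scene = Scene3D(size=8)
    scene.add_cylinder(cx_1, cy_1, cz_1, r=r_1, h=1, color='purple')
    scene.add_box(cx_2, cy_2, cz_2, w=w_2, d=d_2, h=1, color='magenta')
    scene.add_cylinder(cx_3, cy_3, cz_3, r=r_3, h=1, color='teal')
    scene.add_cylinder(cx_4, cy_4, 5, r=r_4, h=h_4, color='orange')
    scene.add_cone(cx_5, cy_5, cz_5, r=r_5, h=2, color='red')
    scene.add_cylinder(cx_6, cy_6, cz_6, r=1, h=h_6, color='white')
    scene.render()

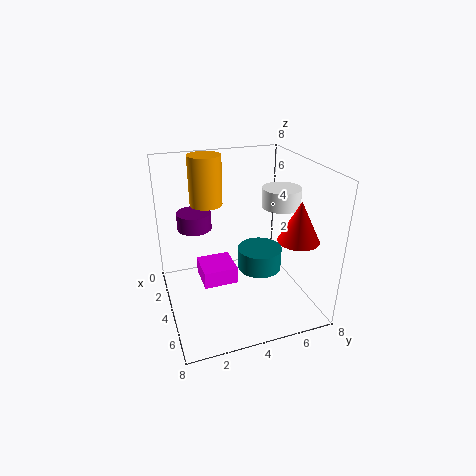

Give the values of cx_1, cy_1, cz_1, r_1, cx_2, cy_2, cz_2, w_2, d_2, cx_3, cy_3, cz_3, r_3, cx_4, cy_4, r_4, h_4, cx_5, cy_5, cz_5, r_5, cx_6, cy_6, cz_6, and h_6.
cx_1 = 2, cy_1 = 2, cz_1 = 4, r_1 = 1, cx_2 = 2, cy_2 = 2, cz_2 = 1, w_2 = 2, d_2 = 2, cx_3 = 7, cy_3 = 4, cz_3 = 4, r_3 = 1, cx_4 = 1, cy_4 = 3, r_4 = 1, h_4 = 3, cx_5 = 7, cy_5 = 6, cz_5 = 5, r_5 = 1, cx_6 = 5, cy_6 = 6, cz_6 = 6, h_6 = 1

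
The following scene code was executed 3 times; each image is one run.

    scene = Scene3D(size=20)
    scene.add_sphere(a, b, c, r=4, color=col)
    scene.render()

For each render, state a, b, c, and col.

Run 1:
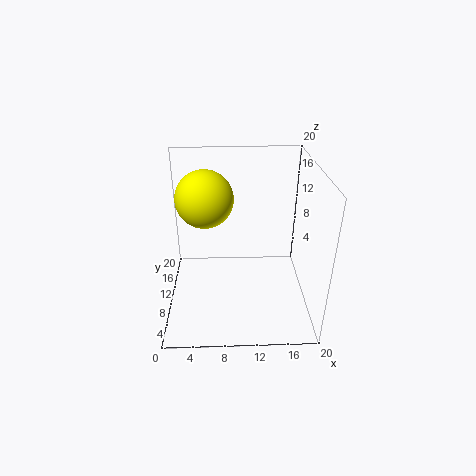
a = 5.5
b = 12
c = 15
col = 'yellow'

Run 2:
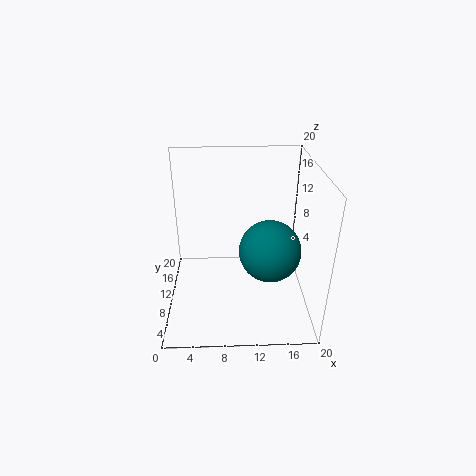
a = 14
b = 6.5
c = 10
col = 'teal'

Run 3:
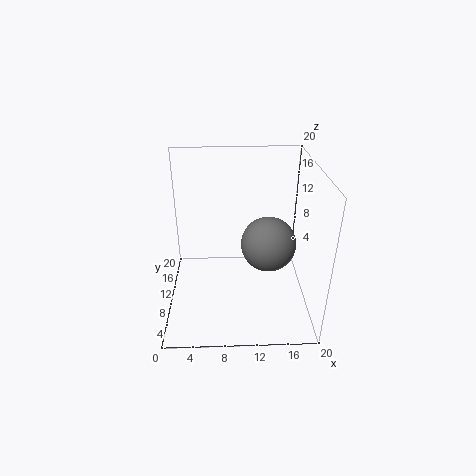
a = 14.5
b = 11.5
c = 8
col = 'gray'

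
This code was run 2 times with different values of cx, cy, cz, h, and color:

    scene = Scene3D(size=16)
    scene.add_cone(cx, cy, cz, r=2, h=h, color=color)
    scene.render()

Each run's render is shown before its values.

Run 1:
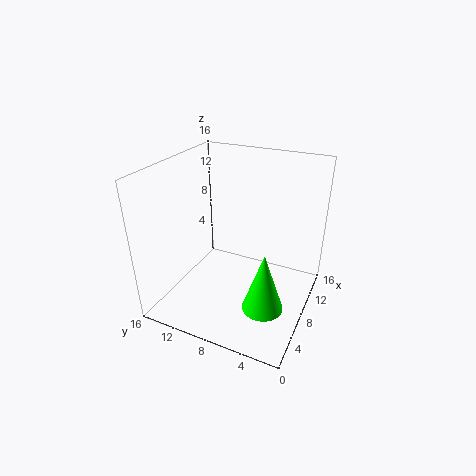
cx = 3; cy = 3; cz = 4; h = 6; color = 'lime'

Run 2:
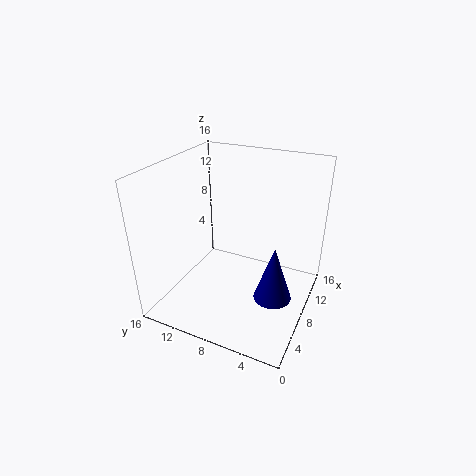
cx = 6; cy = 3; cz = 3; h = 6; color = 'navy'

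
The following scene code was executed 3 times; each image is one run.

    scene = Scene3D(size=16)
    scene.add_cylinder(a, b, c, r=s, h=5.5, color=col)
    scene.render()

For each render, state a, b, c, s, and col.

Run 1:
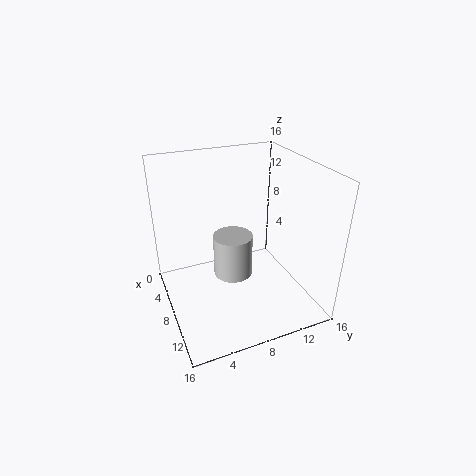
a = 4
b = 9
c = 0.5
s = 2.5
col = 'lightgray'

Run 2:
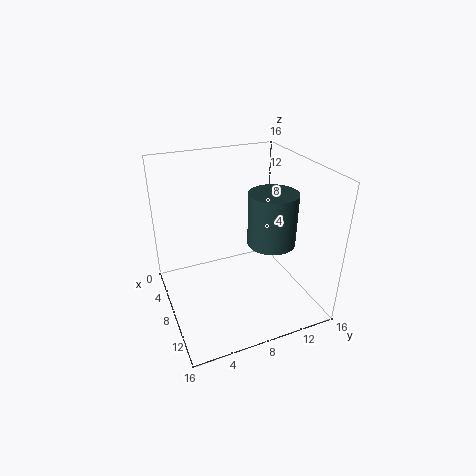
a = 11
b = 10.5
c = 8.5
s = 2.5
col = 'darkslategray'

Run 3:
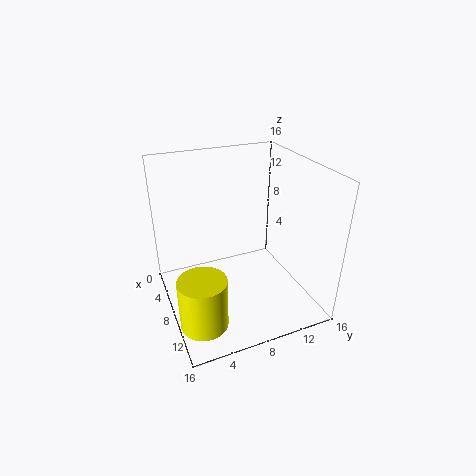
a = 12
b = 2.5
c = 1
s = 2.5
col = 'yellow'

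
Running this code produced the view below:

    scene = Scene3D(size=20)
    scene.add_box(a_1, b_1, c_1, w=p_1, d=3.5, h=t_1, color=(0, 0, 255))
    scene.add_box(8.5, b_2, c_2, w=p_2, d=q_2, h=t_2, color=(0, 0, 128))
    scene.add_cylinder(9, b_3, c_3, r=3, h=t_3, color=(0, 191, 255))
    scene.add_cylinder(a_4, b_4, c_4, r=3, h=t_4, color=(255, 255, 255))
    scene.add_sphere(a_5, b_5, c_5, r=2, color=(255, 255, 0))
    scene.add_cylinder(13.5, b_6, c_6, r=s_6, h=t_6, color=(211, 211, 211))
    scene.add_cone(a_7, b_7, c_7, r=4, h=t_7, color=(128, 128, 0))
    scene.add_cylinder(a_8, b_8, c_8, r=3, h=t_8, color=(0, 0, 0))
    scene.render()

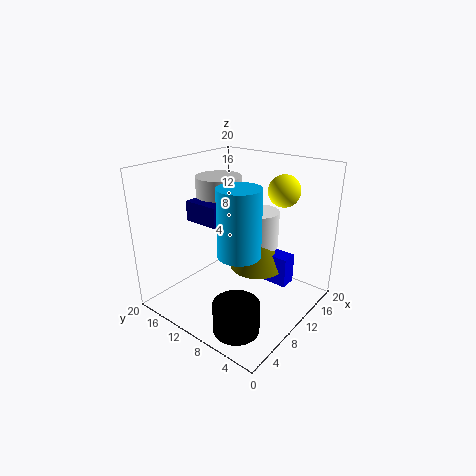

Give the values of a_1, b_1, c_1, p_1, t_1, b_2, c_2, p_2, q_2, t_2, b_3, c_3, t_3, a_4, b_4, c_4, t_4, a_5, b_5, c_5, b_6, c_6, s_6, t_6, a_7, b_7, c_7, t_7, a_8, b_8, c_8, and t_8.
a_1 = 14, b_1 = 4.5, c_1 = 2, p_1 = 2.5, t_1 = 4.5, b_2 = 13, c_2 = 11, p_2 = 5, q_2 = 5.5, t_2 = 3, b_3 = 9, c_3 = 8, t_3 = 9.5, a_4 = 15, b_4 = 10, c_4 = 7, t_4 = 5.5, a_5 = 11.5, b_5 = 4, c_5 = 17.5, b_6 = 16.5, c_6 = 12.5, s_6 = 3.5, t_6 = 4.5, a_7 = 14, b_7 = 9.5, c_7 = 4, t_7 = 8, a_8 = 4, b_8 = 5.5, c_8 = 0.5, t_8 = 4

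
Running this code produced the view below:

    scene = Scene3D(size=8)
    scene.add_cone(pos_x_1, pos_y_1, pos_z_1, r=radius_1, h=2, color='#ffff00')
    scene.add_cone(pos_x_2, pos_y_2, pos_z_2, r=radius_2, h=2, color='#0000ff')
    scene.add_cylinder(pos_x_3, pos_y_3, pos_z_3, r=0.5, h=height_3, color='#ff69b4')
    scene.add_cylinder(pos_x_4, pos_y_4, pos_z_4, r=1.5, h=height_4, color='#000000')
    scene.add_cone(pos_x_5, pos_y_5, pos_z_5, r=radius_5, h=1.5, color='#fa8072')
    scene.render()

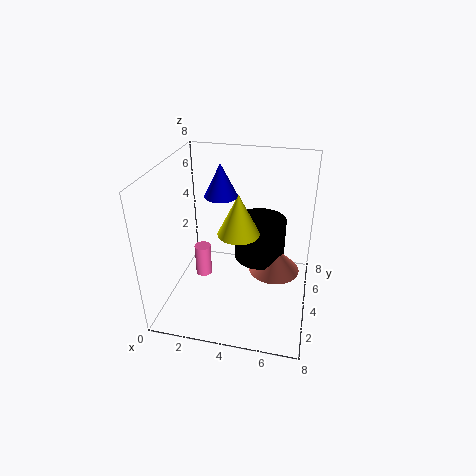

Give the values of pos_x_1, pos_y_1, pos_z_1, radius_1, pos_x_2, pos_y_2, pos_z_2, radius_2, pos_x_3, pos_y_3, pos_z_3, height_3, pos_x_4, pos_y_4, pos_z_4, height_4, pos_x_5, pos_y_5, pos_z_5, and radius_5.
pos_x_1 = 4.5
pos_y_1 = 2
pos_z_1 = 5.5
radius_1 = 1
pos_x_2 = 2.5
pos_y_2 = 6
pos_z_2 = 5.5
radius_2 = 1
pos_x_3 = 1.5
pos_y_3 = 5
pos_z_3 = 0.5
height_3 = 2
pos_x_4 = 5
pos_y_4 = 5.5
pos_z_4 = 2
height_4 = 2.5
pos_x_5 = 6
pos_y_5 = 5
pos_z_5 = 1.5
radius_5 = 1.5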